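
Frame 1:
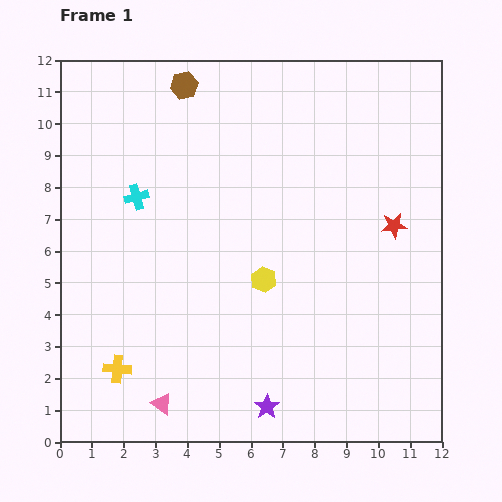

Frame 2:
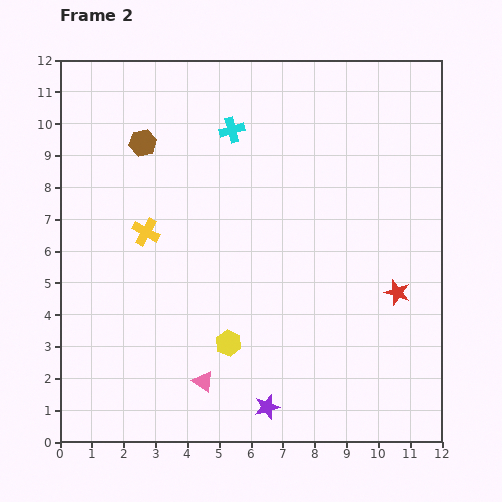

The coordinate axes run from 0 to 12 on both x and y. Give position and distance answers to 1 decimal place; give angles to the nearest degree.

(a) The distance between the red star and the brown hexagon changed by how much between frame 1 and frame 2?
+1.4

Distance in frame 1: 7.9. Distance in frame 2: 9.3.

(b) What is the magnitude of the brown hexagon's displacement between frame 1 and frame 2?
2.2

The brown hexagon moved from (3.9, 11.2) to (2.6, 9.4), a distance of √(1.3² + 1.8²) ≈ 2.2.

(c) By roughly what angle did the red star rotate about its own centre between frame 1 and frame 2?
24° clockwise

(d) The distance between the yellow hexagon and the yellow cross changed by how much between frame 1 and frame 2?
-1.0

Distance in frame 1: 5.4. Distance in frame 2: 4.4.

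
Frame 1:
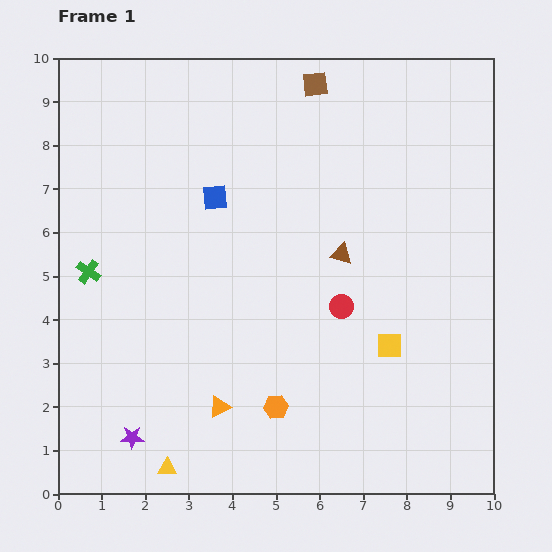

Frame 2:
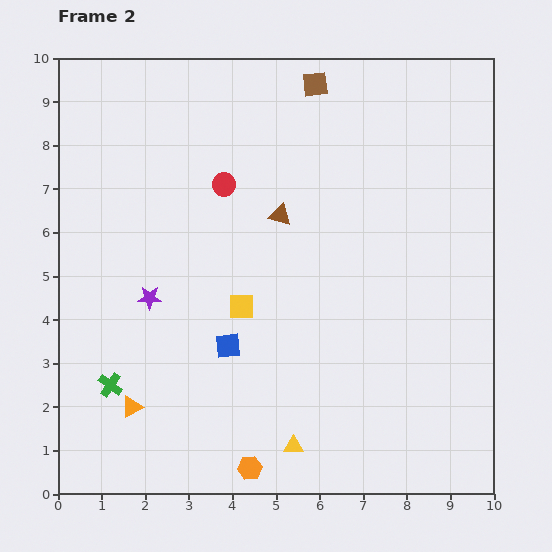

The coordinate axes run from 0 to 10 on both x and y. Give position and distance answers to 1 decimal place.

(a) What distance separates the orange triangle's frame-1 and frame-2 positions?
2.0

The orange triangle moved from (3.7, 2.0) to (1.7, 2.0), a distance of √(2.0² + 0.0²) ≈ 2.0.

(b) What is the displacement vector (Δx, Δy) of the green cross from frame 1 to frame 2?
(0.5, -2.6)

The green cross was at (0.7, 5.1) in frame 1 and (1.2, 2.5) in frame 2.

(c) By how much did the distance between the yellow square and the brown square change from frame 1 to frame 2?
-0.8

Distance in frame 1: 6.2. Distance in frame 2: 5.4.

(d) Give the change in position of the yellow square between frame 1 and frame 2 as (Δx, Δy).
(-3.4, 0.9)

The yellow square was at (7.6, 3.4) in frame 1 and (4.2, 4.3) in frame 2.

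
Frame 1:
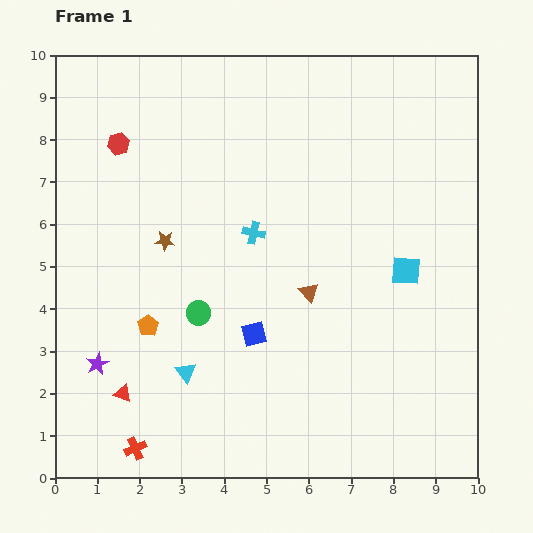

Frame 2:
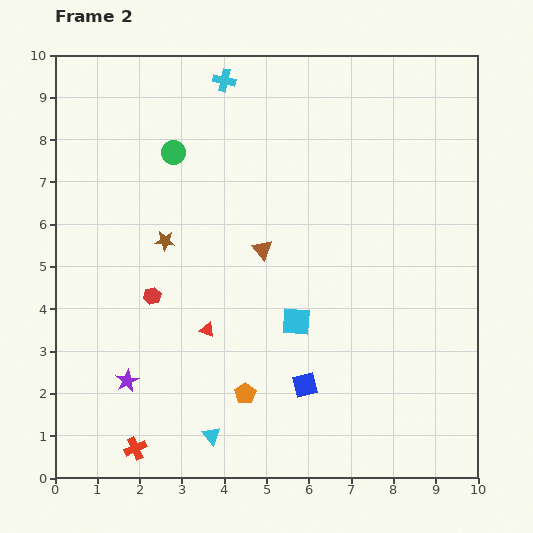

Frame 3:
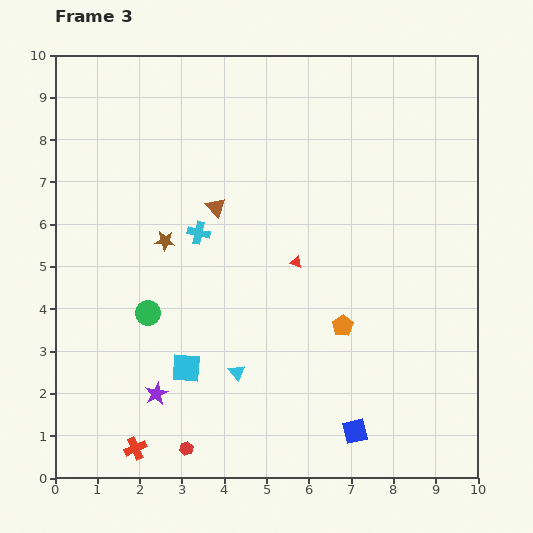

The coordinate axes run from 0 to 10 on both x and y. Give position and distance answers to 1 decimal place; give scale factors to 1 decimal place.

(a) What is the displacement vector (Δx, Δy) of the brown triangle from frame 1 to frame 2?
(-1.1, 1.0)

The brown triangle was at (6.0, 4.4) in frame 1 and (4.9, 5.4) in frame 2.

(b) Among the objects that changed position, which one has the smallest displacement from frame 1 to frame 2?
the purple star

(moved 0.8)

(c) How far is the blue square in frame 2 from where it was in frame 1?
1.7

The blue square moved from (4.7, 3.4) to (5.9, 2.2), a distance of √(1.2² + 1.2²) ≈ 1.7.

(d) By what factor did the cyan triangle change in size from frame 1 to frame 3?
0.8×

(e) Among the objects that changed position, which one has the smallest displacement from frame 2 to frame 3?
the purple star

(moved 0.8)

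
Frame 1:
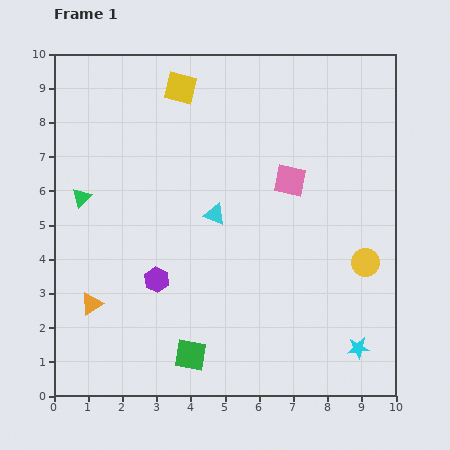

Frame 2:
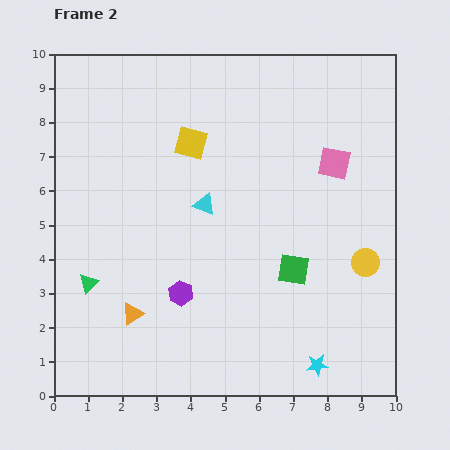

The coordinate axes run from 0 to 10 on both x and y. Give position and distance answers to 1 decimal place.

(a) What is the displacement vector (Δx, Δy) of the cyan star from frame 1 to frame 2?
(-1.2, -0.5)

The cyan star was at (8.9, 1.4) in frame 1 and (7.7, 0.9) in frame 2.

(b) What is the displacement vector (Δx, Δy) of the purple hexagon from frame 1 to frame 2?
(0.7, -0.4)

The purple hexagon was at (3.0, 3.4) in frame 1 and (3.7, 3.0) in frame 2.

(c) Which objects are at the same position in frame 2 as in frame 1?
the yellow circle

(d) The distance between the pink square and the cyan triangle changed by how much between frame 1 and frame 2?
+1.6

Distance in frame 1: 2.4. Distance in frame 2: 4.0.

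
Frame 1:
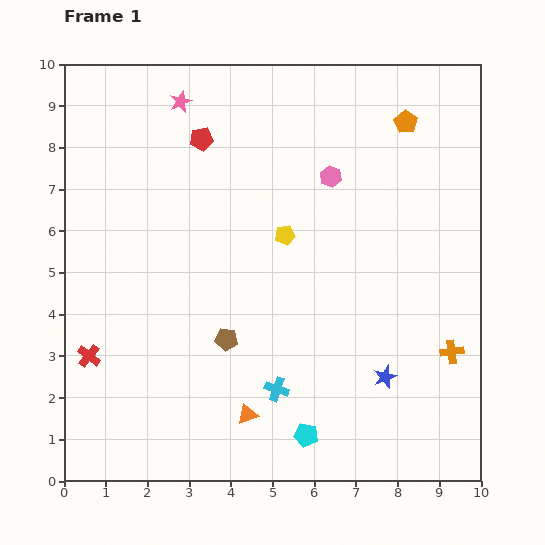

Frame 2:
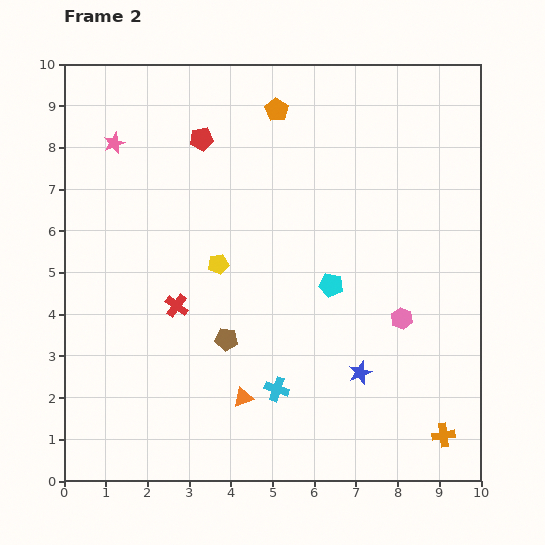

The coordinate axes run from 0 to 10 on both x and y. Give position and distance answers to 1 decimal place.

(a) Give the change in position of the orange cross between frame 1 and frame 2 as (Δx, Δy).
(-0.2, -2.0)

The orange cross was at (9.3, 3.1) in frame 1 and (9.1, 1.1) in frame 2.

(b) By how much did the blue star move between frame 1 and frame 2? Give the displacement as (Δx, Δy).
(-0.6, 0.1)

The blue star was at (7.7, 2.5) in frame 1 and (7.1, 2.6) in frame 2.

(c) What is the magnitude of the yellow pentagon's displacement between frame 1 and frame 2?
1.7

The yellow pentagon moved from (5.3, 5.9) to (3.7, 5.2), a distance of √(1.6² + 0.7²) ≈ 1.7.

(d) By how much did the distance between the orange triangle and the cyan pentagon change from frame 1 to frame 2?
+1.9

Distance in frame 1: 1.5. Distance in frame 2: 3.4.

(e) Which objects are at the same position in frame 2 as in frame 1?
the red pentagon, the brown pentagon, the cyan cross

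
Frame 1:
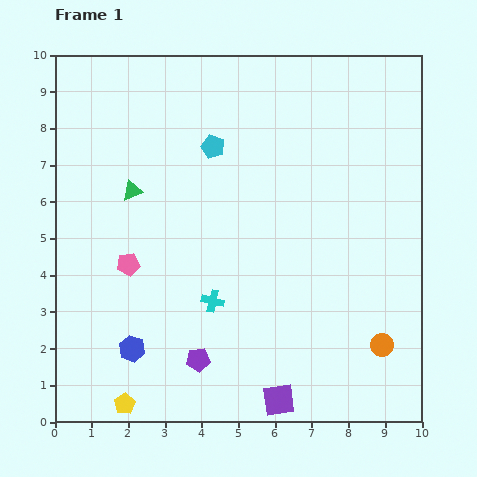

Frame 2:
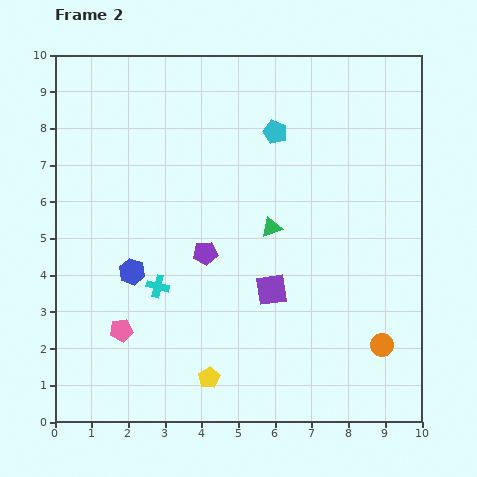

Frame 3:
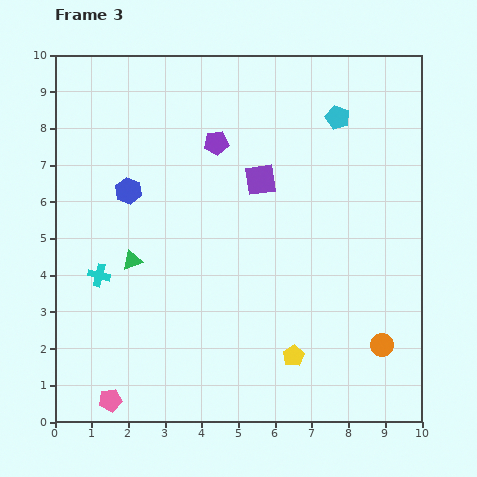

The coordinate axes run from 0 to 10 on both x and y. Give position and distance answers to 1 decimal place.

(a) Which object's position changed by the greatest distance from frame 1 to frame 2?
the green triangle

(moved 3.9; next 3.0)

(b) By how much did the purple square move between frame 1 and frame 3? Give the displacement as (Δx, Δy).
(-0.5, 6.0)

The purple square was at (6.1, 0.6) in frame 1 and (5.6, 6.6) in frame 3.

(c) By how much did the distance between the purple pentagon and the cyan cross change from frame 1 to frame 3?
+3.2

Distance in frame 1: 1.6. Distance in frame 3: 4.8.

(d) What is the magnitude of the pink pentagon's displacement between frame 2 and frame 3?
1.9

The pink pentagon moved from (1.8, 2.5) to (1.5, 0.6), a distance of √(0.3² + 1.9²) ≈ 1.9.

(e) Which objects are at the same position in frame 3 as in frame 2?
the orange circle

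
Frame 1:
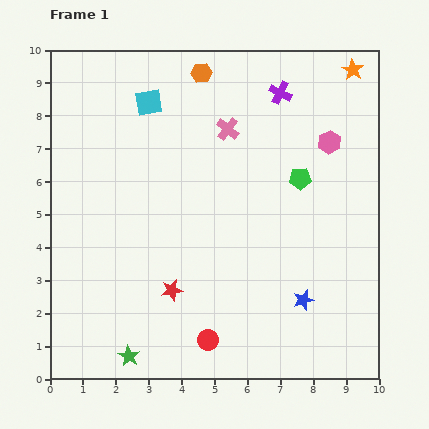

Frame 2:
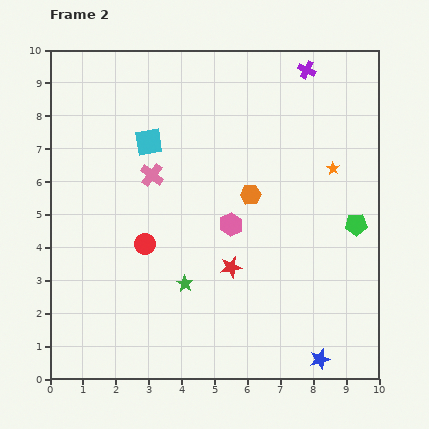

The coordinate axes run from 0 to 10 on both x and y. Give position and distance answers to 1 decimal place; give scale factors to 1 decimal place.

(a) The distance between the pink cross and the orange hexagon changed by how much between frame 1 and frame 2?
+1.2

Distance in frame 1: 1.9. Distance in frame 2: 3.1.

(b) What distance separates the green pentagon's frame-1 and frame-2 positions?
2.2

The green pentagon moved from (7.6, 6.1) to (9.3, 4.7), a distance of √(1.7² + 1.4²) ≈ 2.2.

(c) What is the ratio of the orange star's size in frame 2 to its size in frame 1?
0.6×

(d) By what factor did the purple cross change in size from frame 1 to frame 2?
0.8×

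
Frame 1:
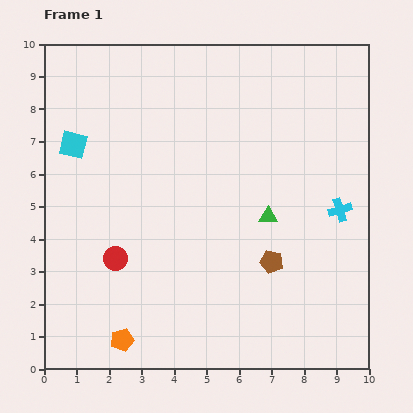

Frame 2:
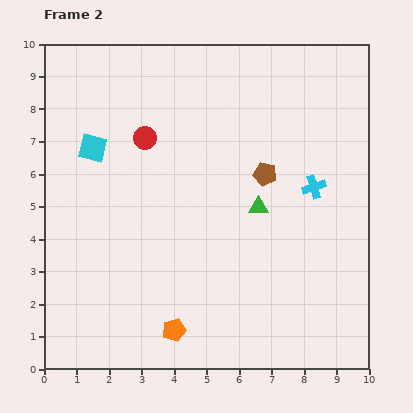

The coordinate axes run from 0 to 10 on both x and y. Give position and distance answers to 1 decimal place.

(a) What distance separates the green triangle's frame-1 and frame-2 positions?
0.4

The green triangle moved from (6.9, 4.7) to (6.6, 5.0), a distance of √(0.3² + 0.3²) ≈ 0.4.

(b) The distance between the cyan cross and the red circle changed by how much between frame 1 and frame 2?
-1.7

Distance in frame 1: 7.1. Distance in frame 2: 5.4.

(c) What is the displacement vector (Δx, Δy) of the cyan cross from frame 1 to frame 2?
(-0.8, 0.7)

The cyan cross was at (9.1, 4.9) in frame 1 and (8.3, 5.6) in frame 2.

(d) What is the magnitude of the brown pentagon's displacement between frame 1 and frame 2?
2.7

The brown pentagon moved from (7.0, 3.3) to (6.8, 6.0), a distance of √(0.2² + 2.7²) ≈ 2.7.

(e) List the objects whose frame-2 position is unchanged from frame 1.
none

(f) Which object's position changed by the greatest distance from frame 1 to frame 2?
the red circle

(moved 3.8; next 2.7)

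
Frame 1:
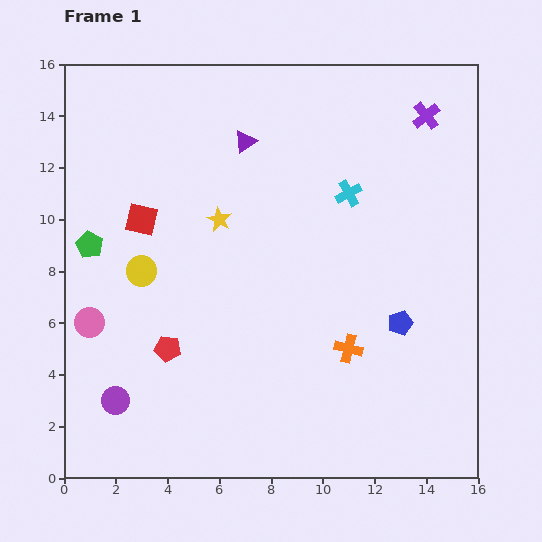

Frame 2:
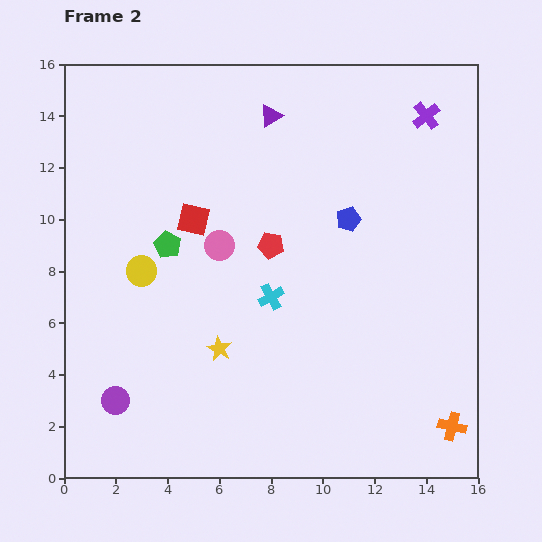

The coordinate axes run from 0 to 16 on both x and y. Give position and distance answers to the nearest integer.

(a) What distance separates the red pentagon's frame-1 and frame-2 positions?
6

The red pentagon moved from (4, 5) to (8, 9), a distance of √(4² + 4²) ≈ 6.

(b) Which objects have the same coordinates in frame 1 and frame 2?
the purple circle, the yellow circle, the purple cross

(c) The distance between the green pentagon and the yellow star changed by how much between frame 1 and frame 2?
-1

Distance in frame 1: 5. Distance in frame 2: 4.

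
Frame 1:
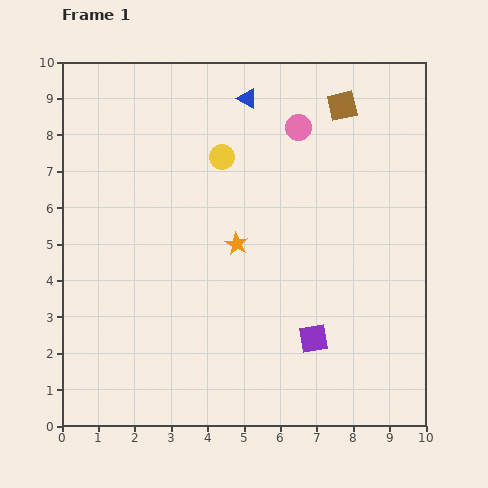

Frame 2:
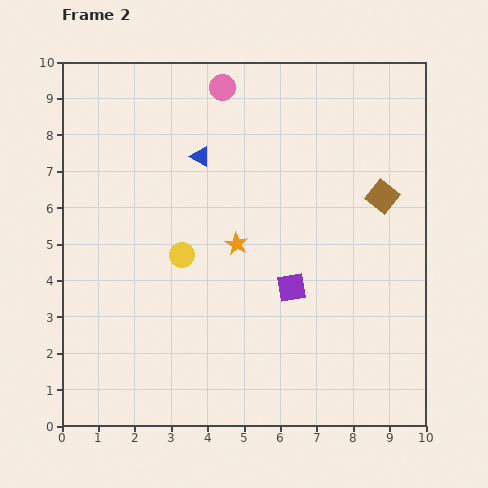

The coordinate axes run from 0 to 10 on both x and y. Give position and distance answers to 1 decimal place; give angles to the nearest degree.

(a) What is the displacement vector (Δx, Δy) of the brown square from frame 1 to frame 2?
(1.1, -2.5)

The brown square was at (7.7, 8.8) in frame 1 and (8.8, 6.3) in frame 2.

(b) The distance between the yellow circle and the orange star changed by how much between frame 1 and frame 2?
-0.9

Distance in frame 1: 2.4. Distance in frame 2: 1.5.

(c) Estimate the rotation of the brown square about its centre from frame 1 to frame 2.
38° counter-clockwise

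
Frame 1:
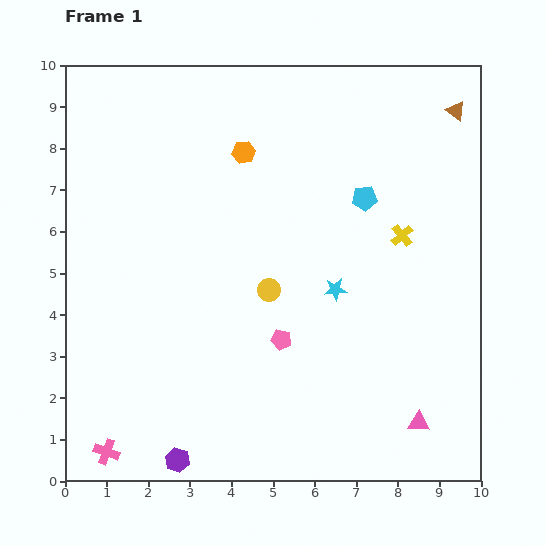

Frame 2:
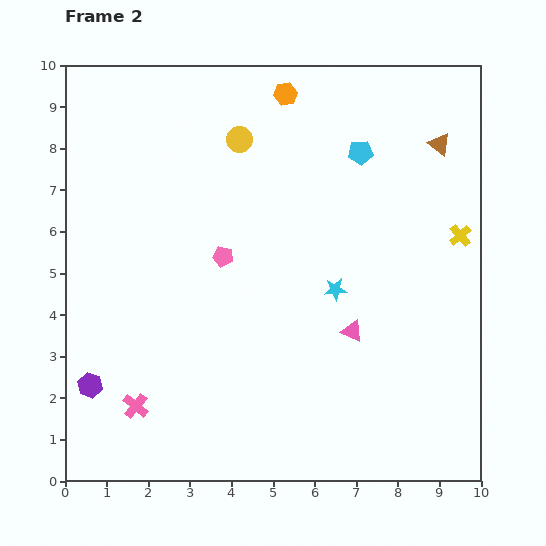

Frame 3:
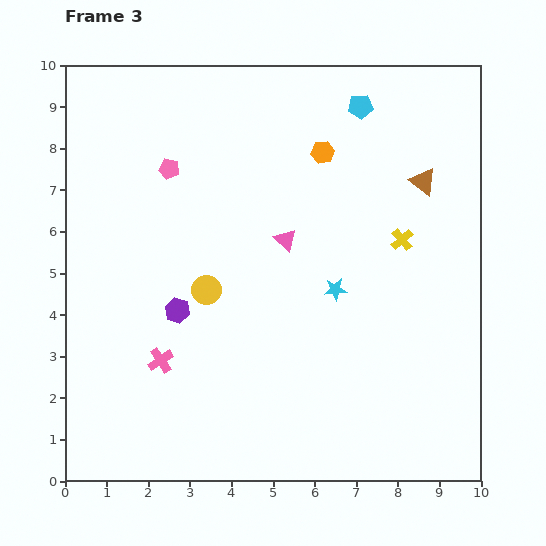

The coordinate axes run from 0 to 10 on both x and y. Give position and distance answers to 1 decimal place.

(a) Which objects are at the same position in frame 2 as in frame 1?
the cyan star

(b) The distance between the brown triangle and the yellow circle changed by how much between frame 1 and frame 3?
-0.4

Distance in frame 1: 6.2. Distance in frame 3: 5.8.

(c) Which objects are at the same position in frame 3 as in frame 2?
the cyan star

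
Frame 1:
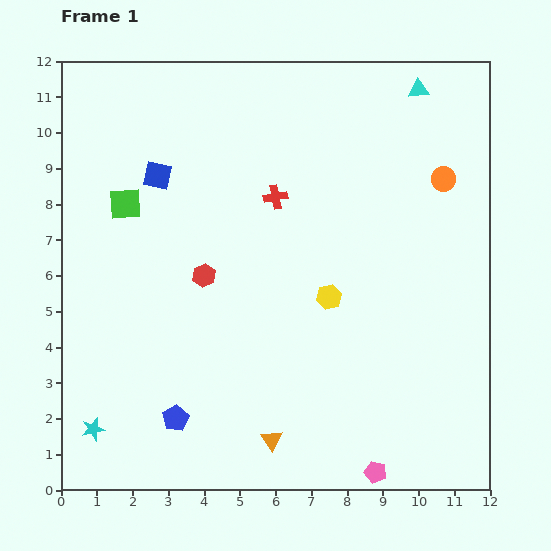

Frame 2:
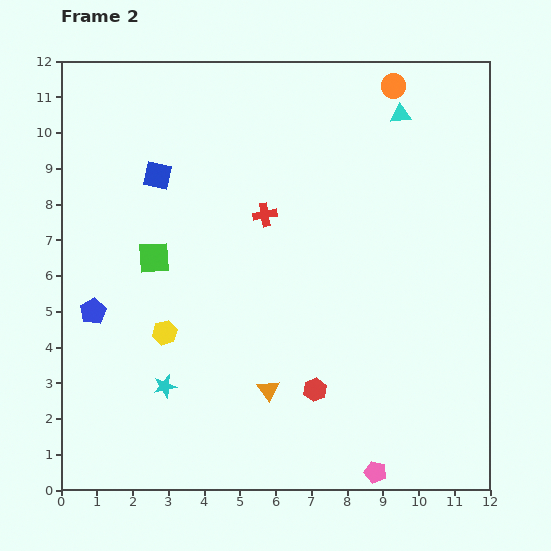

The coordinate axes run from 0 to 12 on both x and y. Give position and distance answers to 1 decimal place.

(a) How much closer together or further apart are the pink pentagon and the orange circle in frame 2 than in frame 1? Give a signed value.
+2.4

Distance in frame 1: 8.4. Distance in frame 2: 10.8.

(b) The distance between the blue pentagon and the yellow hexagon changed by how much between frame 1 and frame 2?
-3.4

Distance in frame 1: 5.5. Distance in frame 2: 2.1.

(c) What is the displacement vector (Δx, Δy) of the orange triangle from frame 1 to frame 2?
(-0.1, 1.4)

The orange triangle was at (5.9, 1.4) in frame 1 and (5.8, 2.8) in frame 2.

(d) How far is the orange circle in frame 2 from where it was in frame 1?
3.0

The orange circle moved from (10.7, 8.7) to (9.3, 11.3), a distance of √(1.4² + 2.6²) ≈ 3.0.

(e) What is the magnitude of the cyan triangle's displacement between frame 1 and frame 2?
0.9

The cyan triangle moved from (10.0, 11.2) to (9.5, 10.5), a distance of √(0.5² + 0.7²) ≈ 0.9.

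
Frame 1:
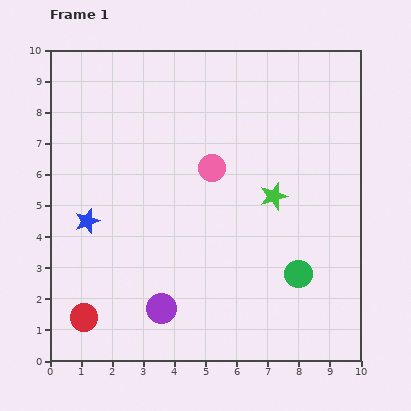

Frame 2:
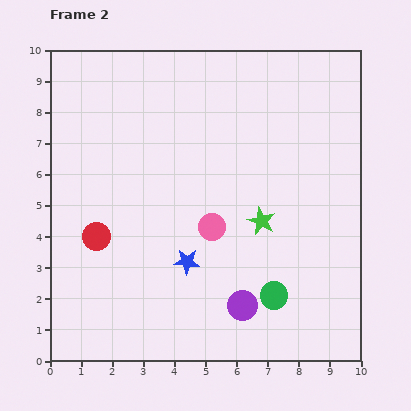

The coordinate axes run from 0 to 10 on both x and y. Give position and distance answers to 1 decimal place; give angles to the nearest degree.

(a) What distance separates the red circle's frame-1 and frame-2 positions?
2.6

The red circle moved from (1.1, 1.4) to (1.5, 4.0), a distance of √(0.4² + 2.6²) ≈ 2.6.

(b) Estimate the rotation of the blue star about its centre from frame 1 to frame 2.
23° clockwise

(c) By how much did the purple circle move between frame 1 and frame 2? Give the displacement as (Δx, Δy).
(2.6, 0.1)

The purple circle was at (3.6, 1.7) in frame 1 and (6.2, 1.8) in frame 2.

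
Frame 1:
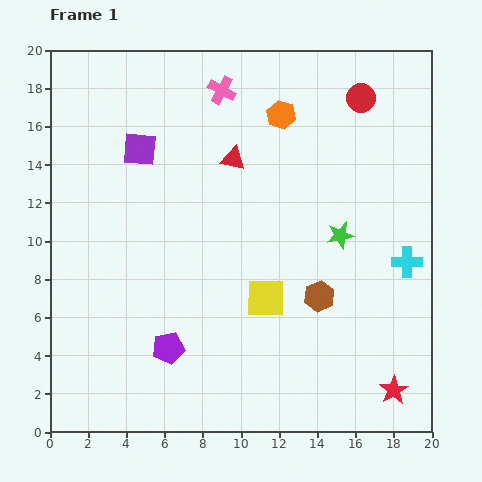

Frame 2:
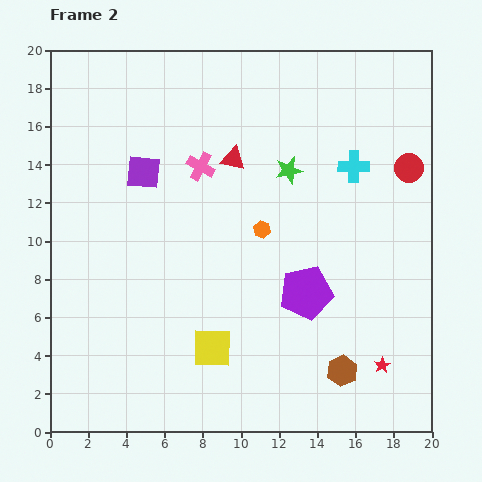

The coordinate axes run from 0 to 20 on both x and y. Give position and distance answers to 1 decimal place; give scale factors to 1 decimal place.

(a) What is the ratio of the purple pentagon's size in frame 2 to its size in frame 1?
1.7×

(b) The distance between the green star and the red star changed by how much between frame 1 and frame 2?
+2.7

Distance in frame 1: 8.6. Distance in frame 2: 11.3.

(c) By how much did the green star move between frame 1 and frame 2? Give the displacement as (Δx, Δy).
(-2.7, 3.4)

The green star was at (15.2, 10.3) in frame 1 and (12.5, 13.7) in frame 2.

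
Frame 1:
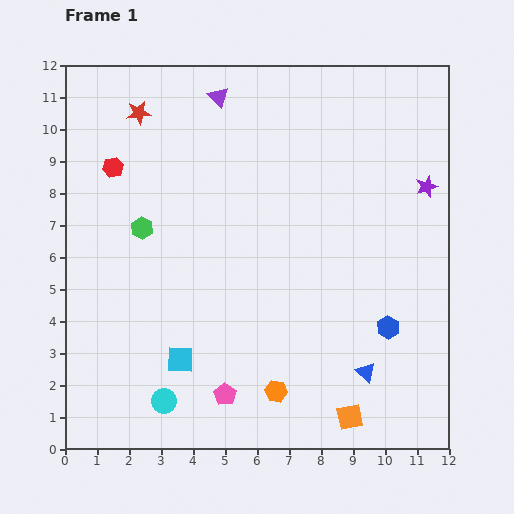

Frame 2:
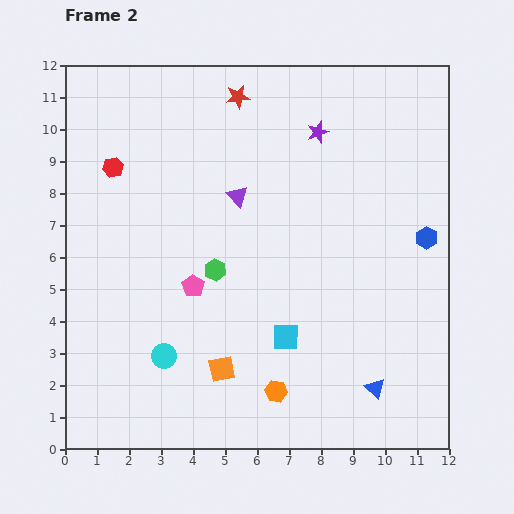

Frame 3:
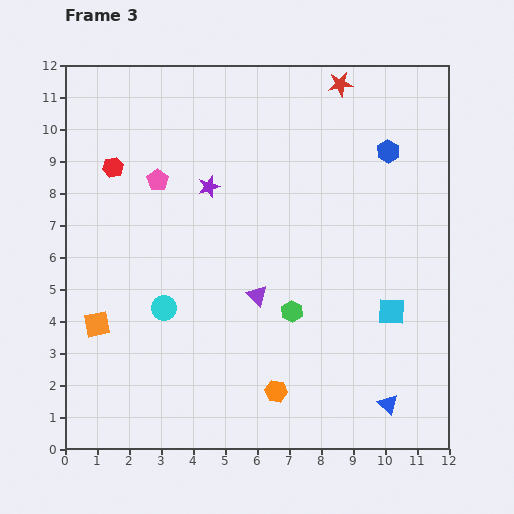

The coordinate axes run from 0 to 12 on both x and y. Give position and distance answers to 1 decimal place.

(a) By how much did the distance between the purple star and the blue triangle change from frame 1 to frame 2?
+2.1

Distance in frame 1: 6.1. Distance in frame 2: 8.2.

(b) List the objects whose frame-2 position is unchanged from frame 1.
the orange hexagon, the red hexagon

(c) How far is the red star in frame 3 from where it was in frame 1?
6.4

The red star moved from (2.3, 10.5) to (8.6, 11.4), a distance of √(6.3² + 0.9²) ≈ 6.4.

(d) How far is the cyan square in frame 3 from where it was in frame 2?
3.4

The cyan square moved from (6.9, 3.5) to (10.2, 4.3), a distance of √(3.3² + 0.8²) ≈ 3.4.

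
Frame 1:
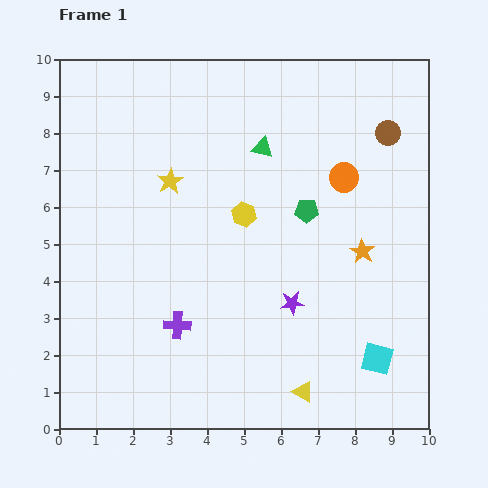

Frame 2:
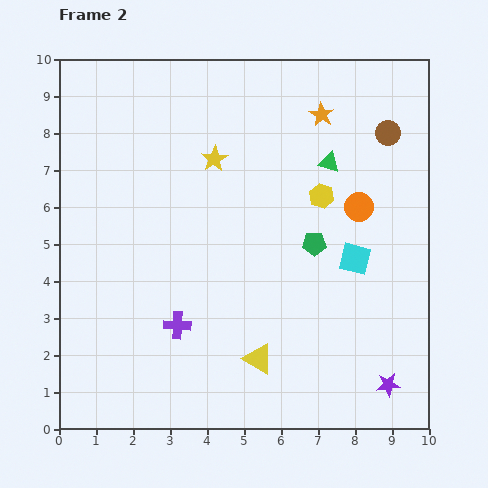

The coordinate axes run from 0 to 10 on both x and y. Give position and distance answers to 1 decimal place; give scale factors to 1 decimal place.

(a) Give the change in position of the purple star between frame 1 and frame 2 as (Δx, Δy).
(2.6, -2.2)

The purple star was at (6.3, 3.4) in frame 1 and (8.9, 1.2) in frame 2.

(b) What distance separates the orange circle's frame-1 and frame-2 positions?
0.9

The orange circle moved from (7.7, 6.8) to (8.1, 6.0), a distance of √(0.4² + 0.8²) ≈ 0.9.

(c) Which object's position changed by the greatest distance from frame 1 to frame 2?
the orange star

(moved 3.9; next 3.4)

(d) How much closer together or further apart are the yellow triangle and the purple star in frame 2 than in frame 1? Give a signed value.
+1.2

Distance in frame 1: 2.4. Distance in frame 2: 3.6.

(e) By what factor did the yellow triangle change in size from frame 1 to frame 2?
1.5×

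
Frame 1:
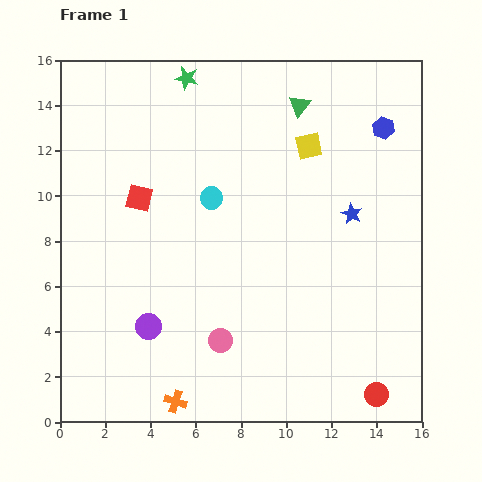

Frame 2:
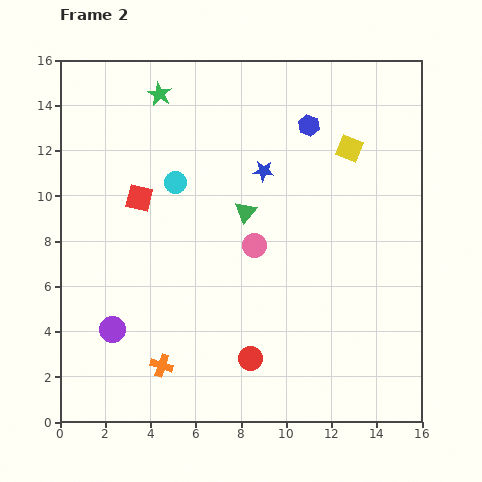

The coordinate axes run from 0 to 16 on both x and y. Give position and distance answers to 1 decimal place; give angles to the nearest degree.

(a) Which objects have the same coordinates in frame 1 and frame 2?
the red square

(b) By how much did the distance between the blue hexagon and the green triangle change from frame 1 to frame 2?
+0.9

Distance in frame 1: 3.8. Distance in frame 2: 4.7.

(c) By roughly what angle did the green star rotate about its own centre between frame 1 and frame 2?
17° clockwise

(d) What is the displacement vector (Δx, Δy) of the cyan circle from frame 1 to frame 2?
(-1.6, 0.7)

The cyan circle was at (6.7, 9.9) in frame 1 and (5.1, 10.6) in frame 2.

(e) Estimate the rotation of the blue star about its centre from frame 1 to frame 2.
22° counter-clockwise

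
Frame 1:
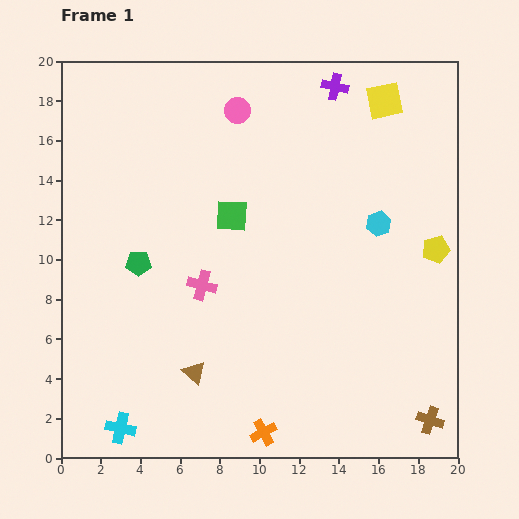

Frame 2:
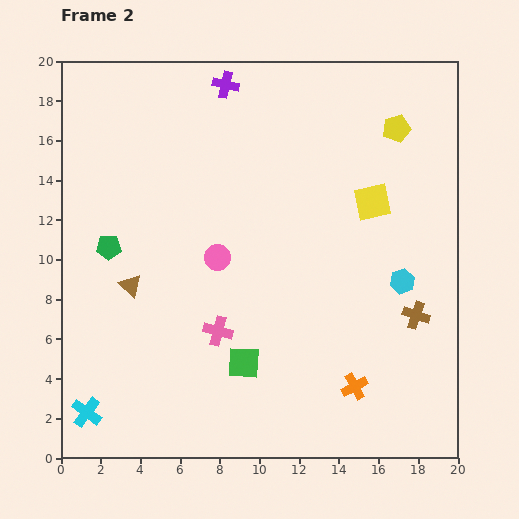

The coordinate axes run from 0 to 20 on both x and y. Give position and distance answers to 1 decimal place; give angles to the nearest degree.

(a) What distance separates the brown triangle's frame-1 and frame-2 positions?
5.4

The brown triangle moved from (6.7, 4.3) to (3.5, 8.7), a distance of √(3.2² + 4.4²) ≈ 5.4.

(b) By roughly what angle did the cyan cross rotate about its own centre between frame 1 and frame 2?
24° clockwise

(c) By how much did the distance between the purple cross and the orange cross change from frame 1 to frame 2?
-1.3

Distance in frame 1: 17.8. Distance in frame 2: 16.5.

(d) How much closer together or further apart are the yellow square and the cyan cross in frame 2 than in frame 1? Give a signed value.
-3.3

Distance in frame 1: 21.2. Distance in frame 2: 17.9.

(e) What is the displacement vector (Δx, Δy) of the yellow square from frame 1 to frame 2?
(-0.6, -5.1)

The yellow square was at (16.3, 18.0) in frame 1 and (15.7, 12.9) in frame 2.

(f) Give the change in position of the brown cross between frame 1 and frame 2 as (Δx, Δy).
(-0.7, 5.3)

The brown cross was at (18.6, 1.9) in frame 1 and (17.9, 7.2) in frame 2.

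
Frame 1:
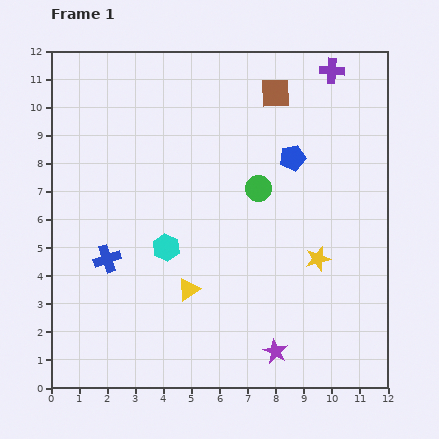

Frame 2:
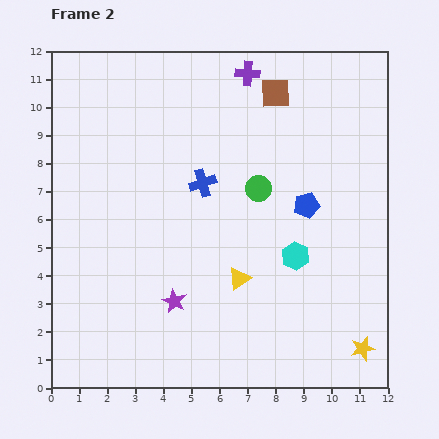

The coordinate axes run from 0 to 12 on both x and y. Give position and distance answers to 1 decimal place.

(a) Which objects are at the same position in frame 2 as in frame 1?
the green circle, the brown square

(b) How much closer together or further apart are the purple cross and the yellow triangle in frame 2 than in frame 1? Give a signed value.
-2.0

Distance in frame 1: 9.3. Distance in frame 2: 7.3.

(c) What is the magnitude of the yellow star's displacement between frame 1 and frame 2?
3.6

The yellow star moved from (9.5, 4.6) to (11.1, 1.4), a distance of √(1.6² + 3.2²) ≈ 3.6.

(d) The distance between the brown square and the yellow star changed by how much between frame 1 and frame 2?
+3.5

Distance in frame 1: 6.1. Distance in frame 2: 9.6.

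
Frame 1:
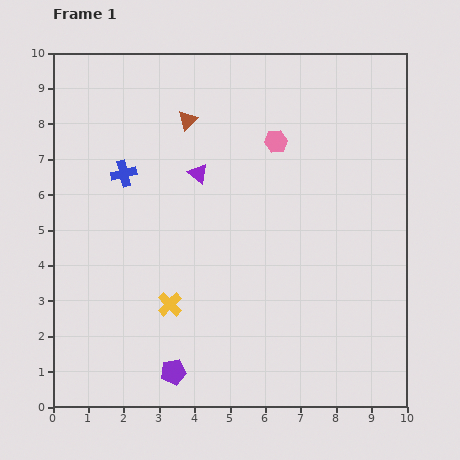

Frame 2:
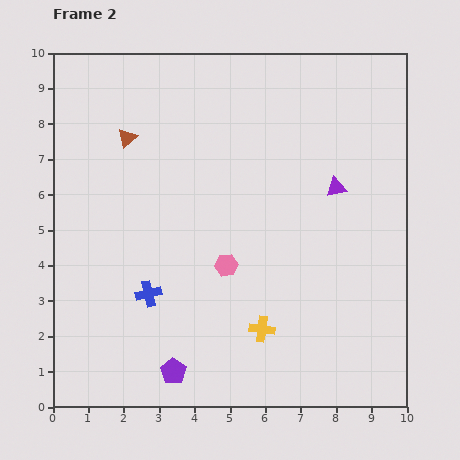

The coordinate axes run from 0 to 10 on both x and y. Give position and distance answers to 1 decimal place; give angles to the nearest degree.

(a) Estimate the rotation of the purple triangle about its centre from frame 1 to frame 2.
52° counter-clockwise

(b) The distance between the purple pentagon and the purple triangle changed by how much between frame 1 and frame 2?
+1.3

Distance in frame 1: 5.6. Distance in frame 2: 6.9.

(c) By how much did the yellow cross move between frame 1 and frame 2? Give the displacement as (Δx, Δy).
(2.6, -0.7)

The yellow cross was at (3.3, 2.9) in frame 1 and (5.9, 2.2) in frame 2.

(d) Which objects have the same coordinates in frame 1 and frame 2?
the purple pentagon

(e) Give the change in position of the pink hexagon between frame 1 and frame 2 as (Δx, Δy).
(-1.4, -3.5)

The pink hexagon was at (6.3, 7.5) in frame 1 and (4.9, 4.0) in frame 2.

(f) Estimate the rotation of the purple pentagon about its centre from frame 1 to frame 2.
27° counter-clockwise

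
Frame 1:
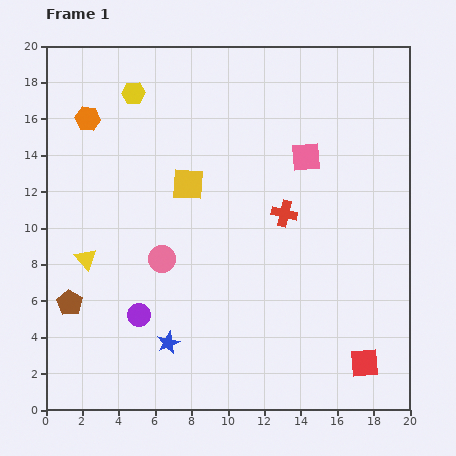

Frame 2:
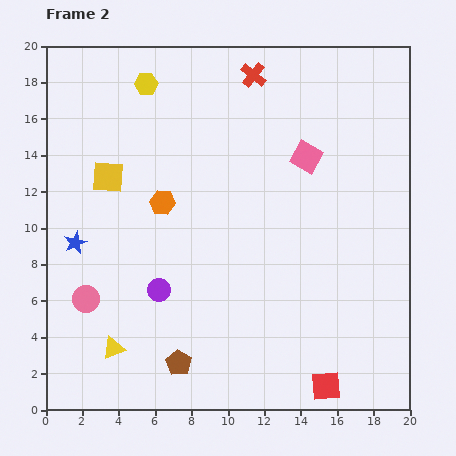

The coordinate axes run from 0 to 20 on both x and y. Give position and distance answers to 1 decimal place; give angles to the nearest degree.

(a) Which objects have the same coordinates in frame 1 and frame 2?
the pink square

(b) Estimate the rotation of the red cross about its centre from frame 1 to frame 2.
26° clockwise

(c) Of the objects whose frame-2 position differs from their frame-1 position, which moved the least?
the yellow hexagon

(moved 0.9)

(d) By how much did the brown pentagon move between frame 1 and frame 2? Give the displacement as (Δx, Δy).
(6.0, -3.3)

The brown pentagon was at (1.3, 5.9) in frame 1 and (7.3, 2.6) in frame 2.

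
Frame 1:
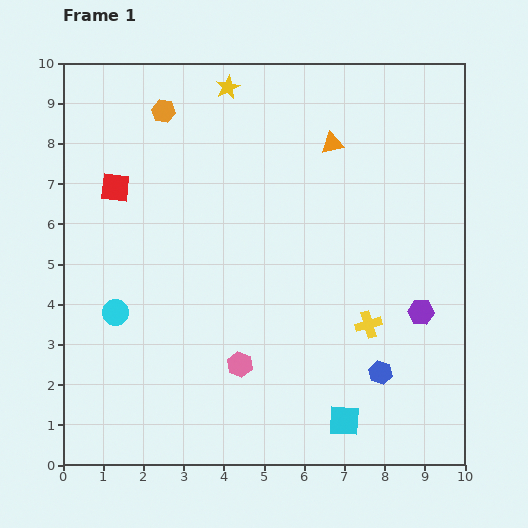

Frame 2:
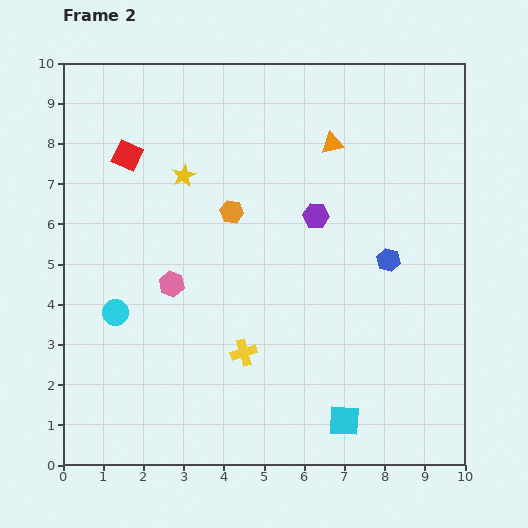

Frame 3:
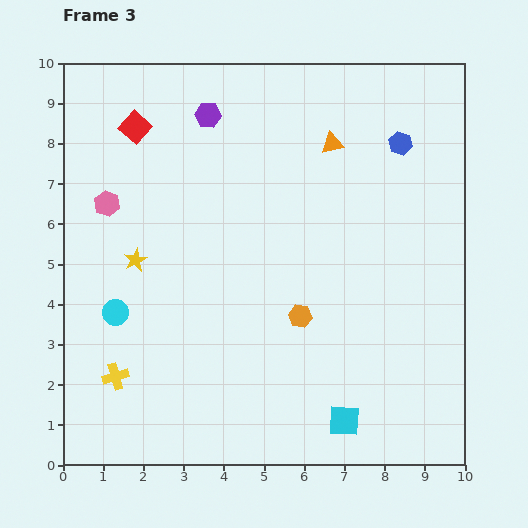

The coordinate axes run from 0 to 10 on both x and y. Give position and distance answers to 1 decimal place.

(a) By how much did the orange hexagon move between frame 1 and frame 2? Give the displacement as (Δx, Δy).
(1.7, -2.5)

The orange hexagon was at (2.5, 8.8) in frame 1 and (4.2, 6.3) in frame 2.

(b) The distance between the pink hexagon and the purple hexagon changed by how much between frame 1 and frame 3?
-1.4

Distance in frame 1: 4.7. Distance in frame 3: 3.3.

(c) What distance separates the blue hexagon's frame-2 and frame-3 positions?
2.9

The blue hexagon moved from (8.1, 5.1) to (8.4, 8.0), a distance of √(0.3² + 2.9²) ≈ 2.9.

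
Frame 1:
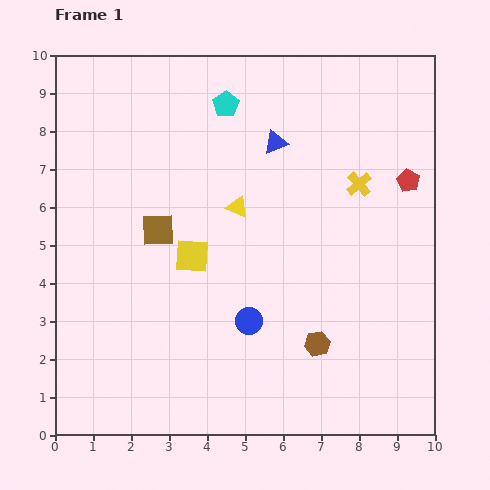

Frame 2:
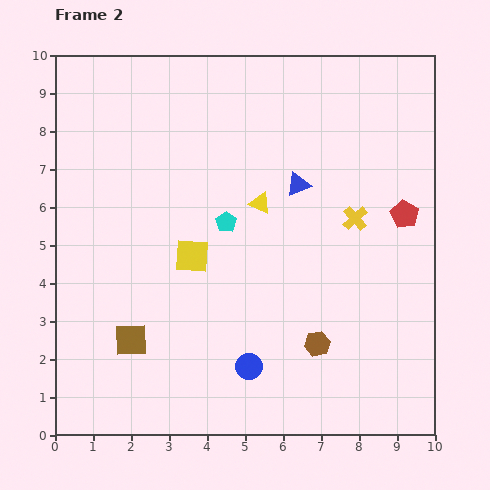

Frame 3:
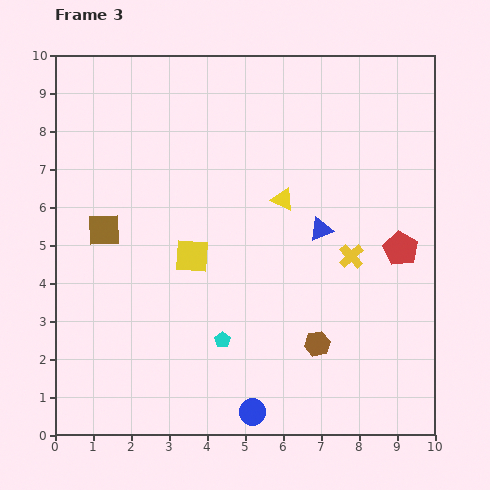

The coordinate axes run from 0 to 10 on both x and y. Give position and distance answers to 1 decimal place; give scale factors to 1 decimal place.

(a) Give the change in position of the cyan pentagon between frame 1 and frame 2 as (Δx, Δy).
(0.0, -3.1)

The cyan pentagon was at (4.5, 8.7) in frame 1 and (4.5, 5.6) in frame 2.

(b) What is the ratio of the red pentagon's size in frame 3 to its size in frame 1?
1.5×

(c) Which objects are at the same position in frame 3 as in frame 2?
the brown hexagon, the yellow square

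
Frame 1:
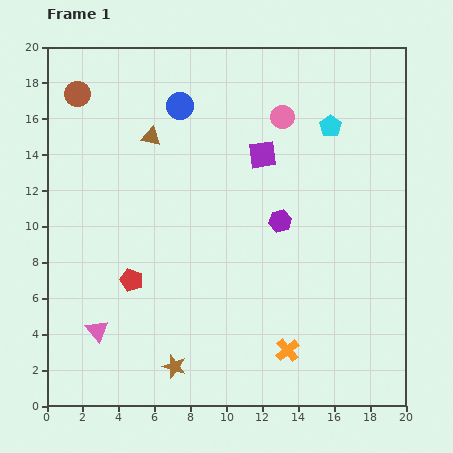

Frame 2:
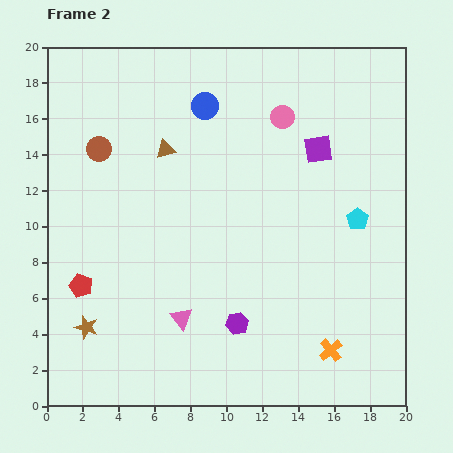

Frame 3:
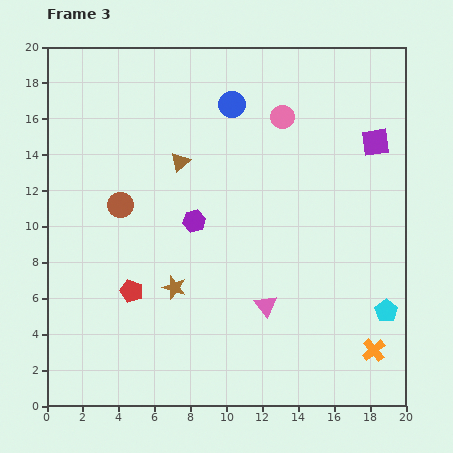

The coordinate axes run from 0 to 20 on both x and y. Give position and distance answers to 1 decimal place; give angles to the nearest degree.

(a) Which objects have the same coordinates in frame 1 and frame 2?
the pink circle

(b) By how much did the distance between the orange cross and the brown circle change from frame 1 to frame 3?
-2.2

Distance in frame 1: 18.5. Distance in frame 3: 16.3.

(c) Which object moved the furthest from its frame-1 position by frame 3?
the cyan pentagon

(moved 10.8; next 9.5)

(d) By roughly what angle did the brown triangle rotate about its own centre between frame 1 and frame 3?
53° counter-clockwise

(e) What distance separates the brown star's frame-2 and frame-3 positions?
5.4

The brown star moved from (2.2, 4.4) to (7.1, 6.6), a distance of √(4.9² + 2.2²) ≈ 5.4.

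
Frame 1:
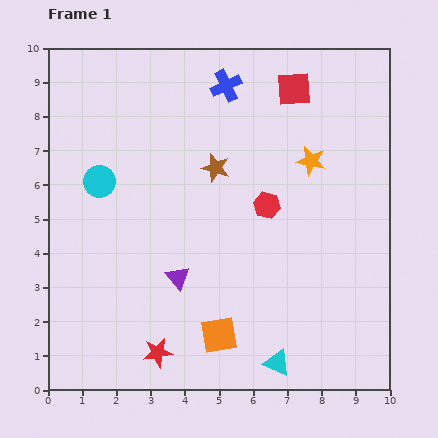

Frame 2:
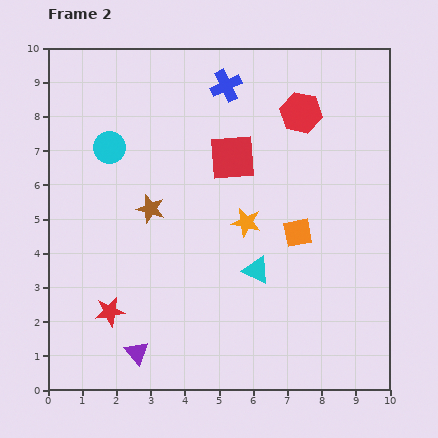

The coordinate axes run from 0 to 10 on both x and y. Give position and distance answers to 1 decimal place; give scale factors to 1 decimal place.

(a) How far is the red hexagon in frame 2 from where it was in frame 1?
2.9

The red hexagon moved from (6.4, 5.4) to (7.4, 8.1), a distance of √(1.0² + 2.7²) ≈ 2.9.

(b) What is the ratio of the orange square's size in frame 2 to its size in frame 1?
0.8×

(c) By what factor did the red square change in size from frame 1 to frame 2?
1.3×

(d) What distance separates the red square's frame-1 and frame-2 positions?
2.7

The red square moved from (7.2, 8.8) to (5.4, 6.8), a distance of √(1.8² + 2.0²) ≈ 2.7.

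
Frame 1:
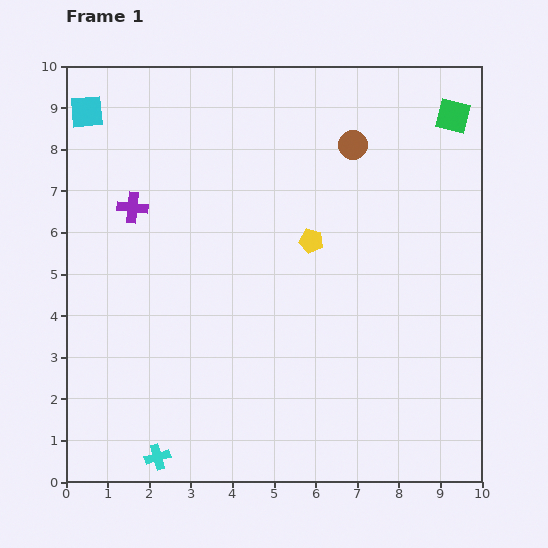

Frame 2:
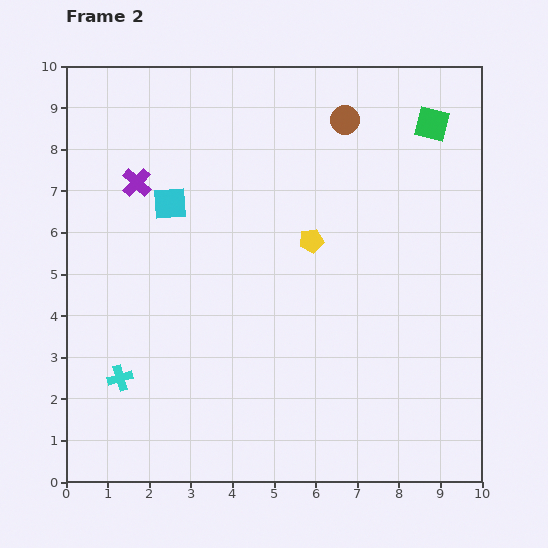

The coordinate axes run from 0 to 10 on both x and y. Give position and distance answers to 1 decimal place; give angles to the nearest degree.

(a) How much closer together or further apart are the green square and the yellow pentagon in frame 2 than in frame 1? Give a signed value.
-0.5

Distance in frame 1: 4.5. Distance in frame 2: 4.0.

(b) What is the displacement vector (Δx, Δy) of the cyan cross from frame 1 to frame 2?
(-0.9, 1.9)

The cyan cross was at (2.2, 0.6) in frame 1 and (1.3, 2.5) in frame 2.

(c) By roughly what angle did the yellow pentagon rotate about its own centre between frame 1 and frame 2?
23° counter-clockwise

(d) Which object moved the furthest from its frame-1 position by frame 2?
the cyan square

(moved 3.0; next 2.1)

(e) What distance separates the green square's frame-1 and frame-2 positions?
0.5

The green square moved from (9.3, 8.8) to (8.8, 8.6), a distance of √(0.5² + 0.2²) ≈ 0.5.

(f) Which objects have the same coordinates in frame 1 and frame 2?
the yellow pentagon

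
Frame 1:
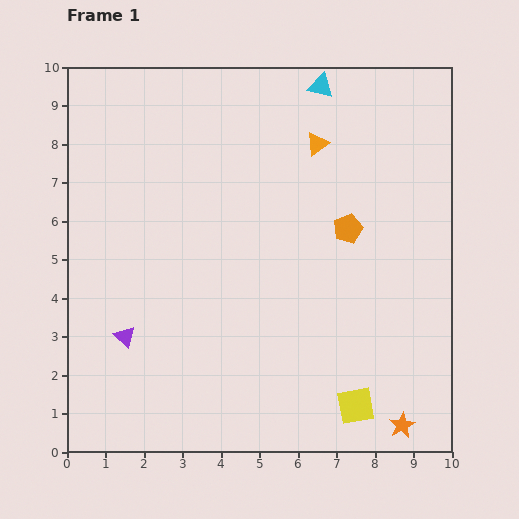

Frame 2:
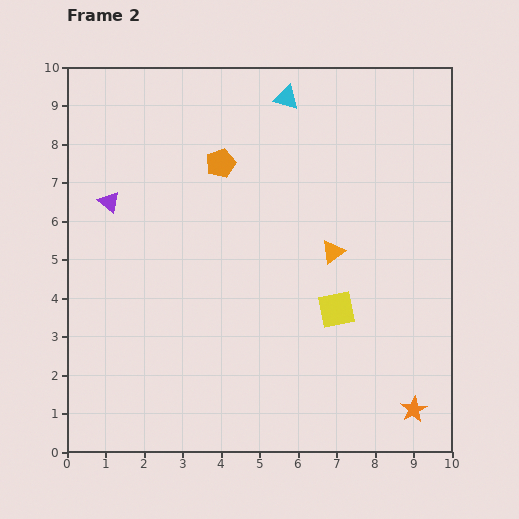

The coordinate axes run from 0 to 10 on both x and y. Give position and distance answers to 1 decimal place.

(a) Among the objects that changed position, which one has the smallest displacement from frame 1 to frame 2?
the orange star

(moved 0.5)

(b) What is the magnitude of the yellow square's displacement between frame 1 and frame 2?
2.5

The yellow square moved from (7.5, 1.2) to (7.0, 3.7), a distance of √(0.5² + 2.5²) ≈ 2.5.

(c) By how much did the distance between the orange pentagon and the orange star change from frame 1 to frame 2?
+2.8

Distance in frame 1: 5.3. Distance in frame 2: 8.1.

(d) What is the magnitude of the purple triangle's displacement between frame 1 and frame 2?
3.5

The purple triangle moved from (1.5, 3.0) to (1.1, 6.5), a distance of √(0.4² + 3.5²) ≈ 3.5.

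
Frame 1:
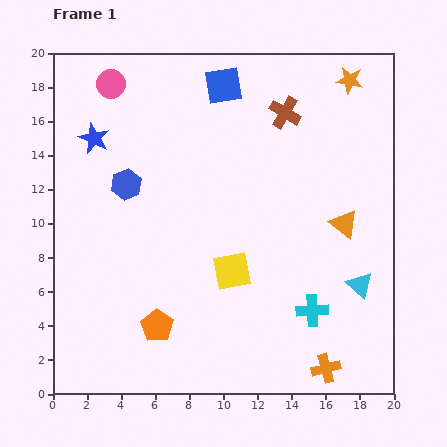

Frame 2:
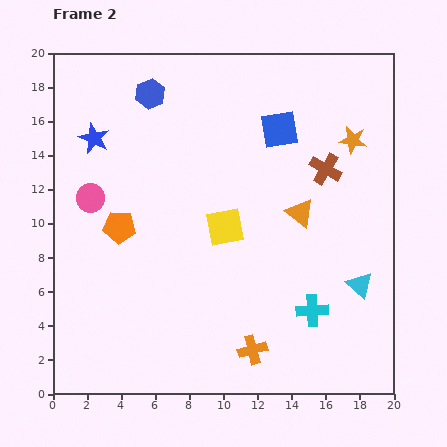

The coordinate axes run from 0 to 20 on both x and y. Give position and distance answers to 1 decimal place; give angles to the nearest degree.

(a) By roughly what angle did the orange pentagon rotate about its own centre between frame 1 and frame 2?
29° counter-clockwise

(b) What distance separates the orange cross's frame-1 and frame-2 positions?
4.4

The orange cross moved from (16.0, 1.5) to (11.7, 2.6), a distance of √(4.3² + 1.1²) ≈ 4.4.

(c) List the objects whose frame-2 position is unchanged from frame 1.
the cyan cross, the cyan triangle, the blue star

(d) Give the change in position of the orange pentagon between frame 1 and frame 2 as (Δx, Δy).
(-2.2, 5.8)

The orange pentagon was at (6.1, 4.0) in frame 1 and (3.9, 9.8) in frame 2.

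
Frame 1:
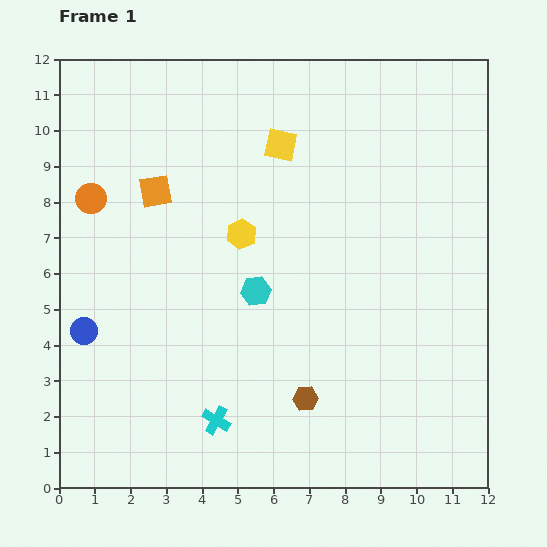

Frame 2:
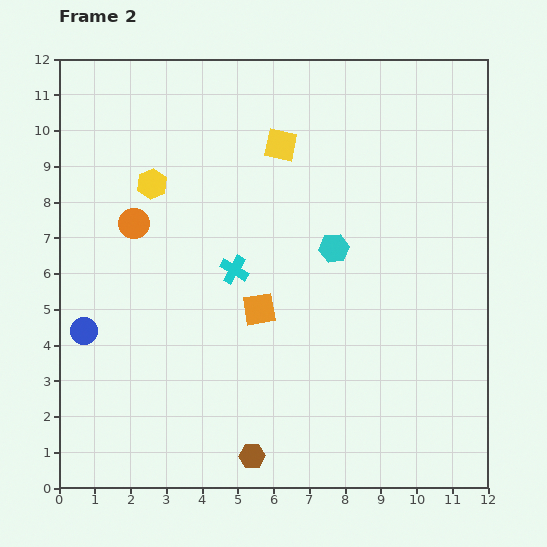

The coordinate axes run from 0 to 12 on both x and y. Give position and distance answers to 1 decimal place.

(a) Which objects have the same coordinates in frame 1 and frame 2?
the yellow square, the blue circle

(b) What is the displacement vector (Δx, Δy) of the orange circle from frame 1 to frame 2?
(1.2, -0.7)

The orange circle was at (0.9, 8.1) in frame 1 and (2.1, 7.4) in frame 2.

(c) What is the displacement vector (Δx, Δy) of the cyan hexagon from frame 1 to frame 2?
(2.2, 1.2)

The cyan hexagon was at (5.5, 5.5) in frame 1 and (7.7, 6.7) in frame 2.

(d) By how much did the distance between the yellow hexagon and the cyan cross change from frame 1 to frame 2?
-1.9

Distance in frame 1: 5.2. Distance in frame 2: 3.3.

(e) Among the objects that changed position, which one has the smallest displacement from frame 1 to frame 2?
the orange circle

(moved 1.4)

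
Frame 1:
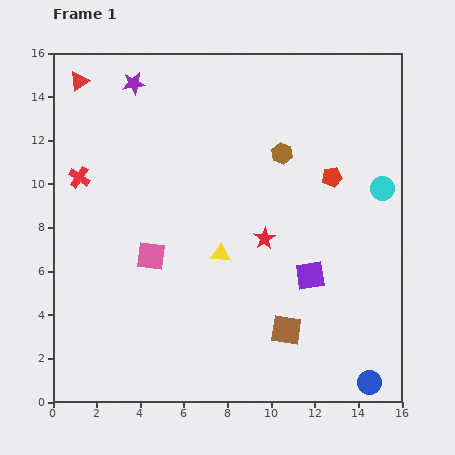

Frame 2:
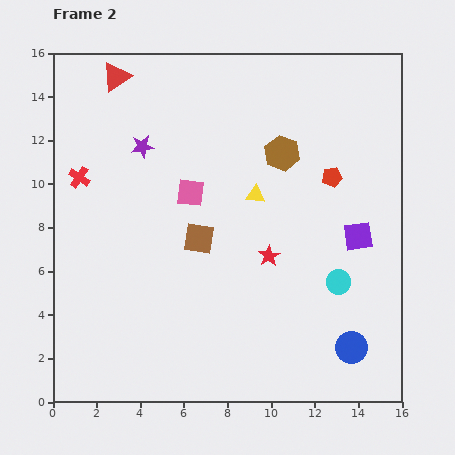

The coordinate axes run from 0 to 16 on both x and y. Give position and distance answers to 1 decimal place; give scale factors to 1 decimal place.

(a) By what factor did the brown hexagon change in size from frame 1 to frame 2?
1.7×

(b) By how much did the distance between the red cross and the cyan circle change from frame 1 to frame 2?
-1.1

Distance in frame 1: 13.9. Distance in frame 2: 12.8.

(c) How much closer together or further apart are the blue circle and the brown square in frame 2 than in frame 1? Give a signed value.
+4.1

Distance in frame 1: 4.5. Distance in frame 2: 8.6.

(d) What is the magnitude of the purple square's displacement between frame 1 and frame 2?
2.8

The purple square moved from (11.8, 5.8) to (14.0, 7.6), a distance of √(2.2² + 1.8²) ≈ 2.8.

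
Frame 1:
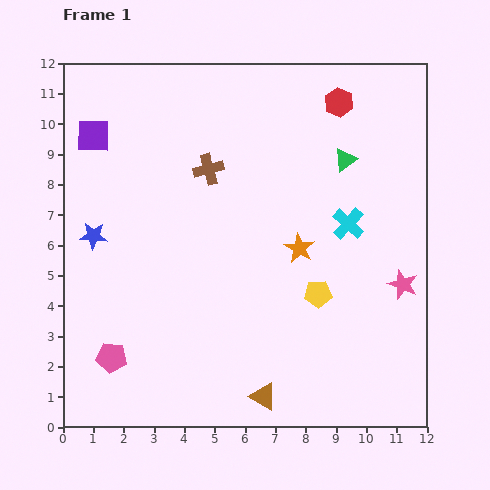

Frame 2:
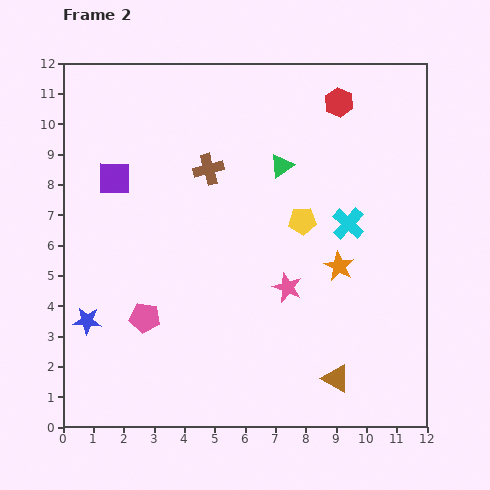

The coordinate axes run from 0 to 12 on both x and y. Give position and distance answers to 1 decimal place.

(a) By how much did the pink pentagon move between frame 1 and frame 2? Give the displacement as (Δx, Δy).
(1.1, 1.3)

The pink pentagon was at (1.6, 2.3) in frame 1 and (2.7, 3.6) in frame 2.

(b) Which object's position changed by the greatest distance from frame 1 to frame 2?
the pink star

(moved 3.8; next 2.8)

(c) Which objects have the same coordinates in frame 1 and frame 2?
the brown cross, the red hexagon, the cyan cross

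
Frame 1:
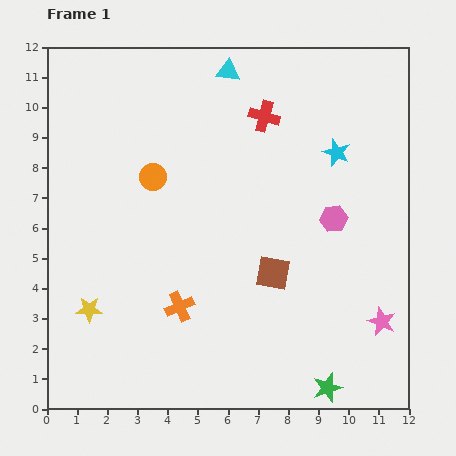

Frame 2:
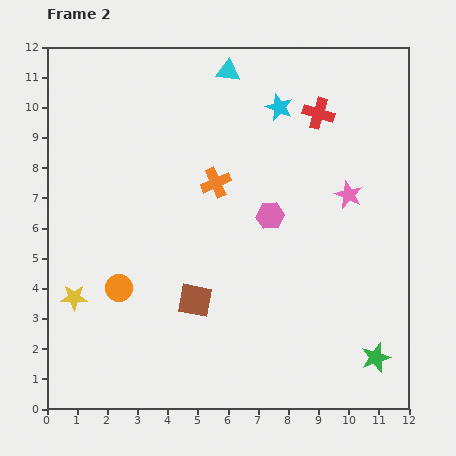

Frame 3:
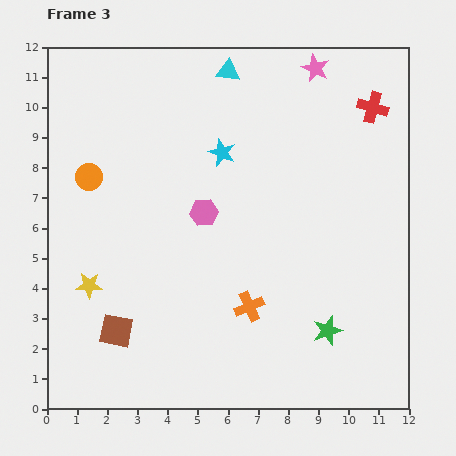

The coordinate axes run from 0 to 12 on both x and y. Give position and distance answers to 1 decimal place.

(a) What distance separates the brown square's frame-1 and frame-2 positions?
2.8

The brown square moved from (7.5, 4.5) to (4.9, 3.6), a distance of √(2.6² + 0.9²) ≈ 2.8.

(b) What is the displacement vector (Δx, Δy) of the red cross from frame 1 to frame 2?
(1.8, 0.1)

The red cross was at (7.2, 9.7) in frame 1 and (9.0, 9.8) in frame 2.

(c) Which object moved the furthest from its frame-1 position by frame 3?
the pink star

(moved 8.7; next 5.5)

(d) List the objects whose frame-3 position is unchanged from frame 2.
the cyan triangle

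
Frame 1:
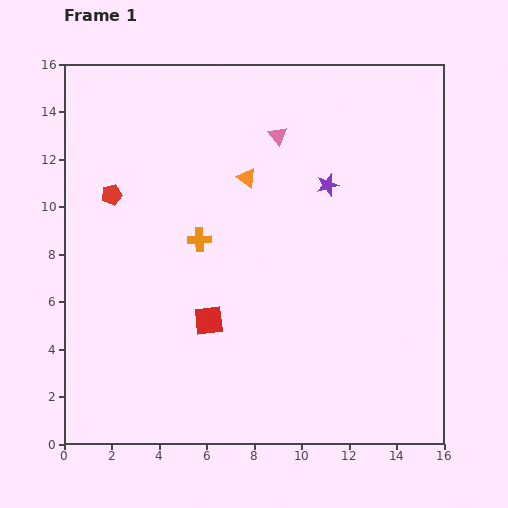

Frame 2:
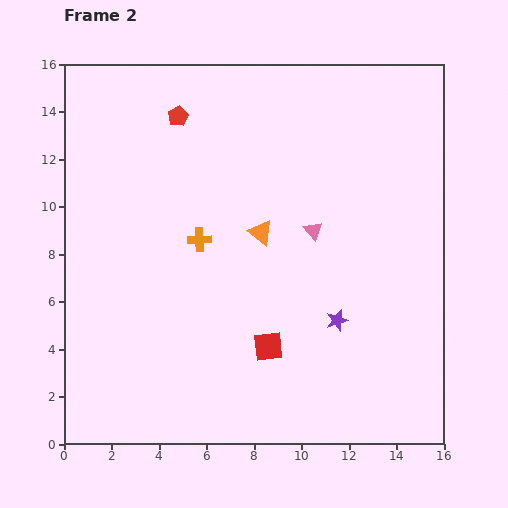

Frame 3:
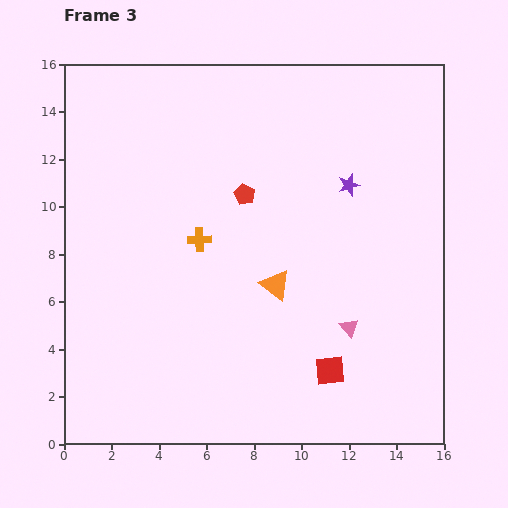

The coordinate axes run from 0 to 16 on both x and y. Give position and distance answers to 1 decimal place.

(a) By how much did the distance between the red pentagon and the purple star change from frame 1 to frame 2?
+1.8

Distance in frame 1: 9.1. Distance in frame 2: 10.9.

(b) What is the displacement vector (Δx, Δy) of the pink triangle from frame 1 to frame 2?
(1.5, -4.0)

The pink triangle was at (9.0, 13.0) in frame 1 and (10.5, 9.0) in frame 2.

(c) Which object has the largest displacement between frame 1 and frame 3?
the pink triangle

(moved 8.6; next 5.6)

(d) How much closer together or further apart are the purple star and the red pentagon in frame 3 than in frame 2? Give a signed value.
-6.5

Distance in frame 2: 10.9. Distance in frame 3: 4.4.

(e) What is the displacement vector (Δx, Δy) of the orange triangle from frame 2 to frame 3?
(0.6, -2.2)

The orange triangle was at (8.3, 8.9) in frame 2 and (8.9, 6.7) in frame 3.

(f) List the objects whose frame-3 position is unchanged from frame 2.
the orange cross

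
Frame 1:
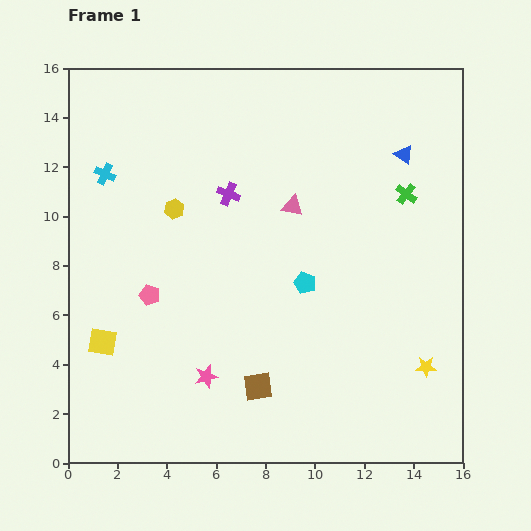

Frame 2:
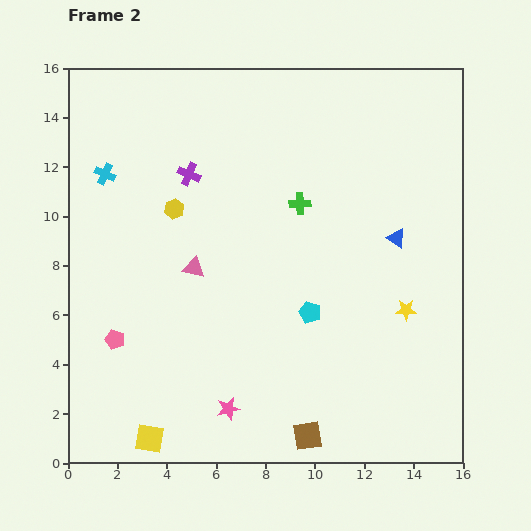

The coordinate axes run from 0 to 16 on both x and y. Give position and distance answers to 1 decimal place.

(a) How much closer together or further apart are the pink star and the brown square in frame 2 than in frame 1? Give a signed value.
+1.3

Distance in frame 1: 2.1. Distance in frame 2: 3.4.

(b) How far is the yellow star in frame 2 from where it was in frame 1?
2.4

The yellow star moved from (14.5, 3.9) to (13.7, 6.2), a distance of √(0.8² + 2.3²) ≈ 2.4.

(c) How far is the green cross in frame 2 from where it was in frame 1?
4.3

The green cross moved from (13.7, 10.9) to (9.4, 10.5), a distance of √(4.3² + 0.4²) ≈ 4.3.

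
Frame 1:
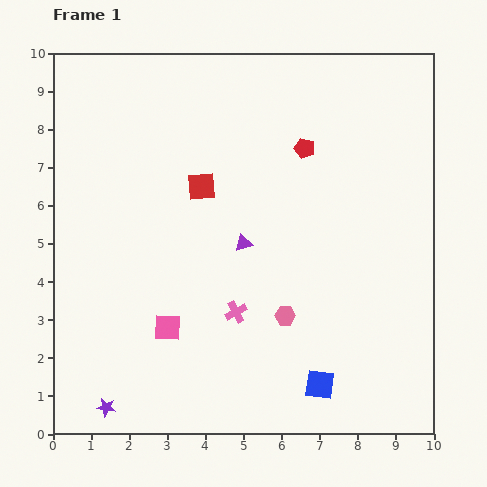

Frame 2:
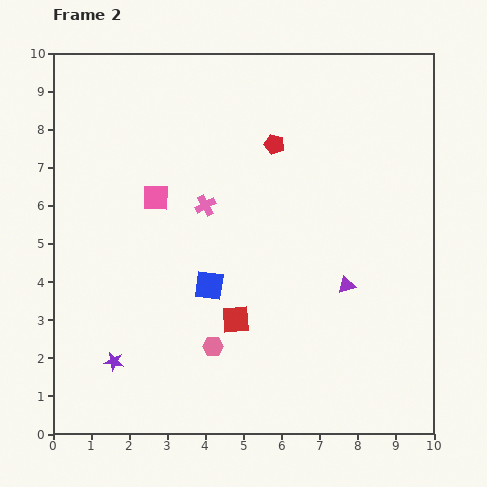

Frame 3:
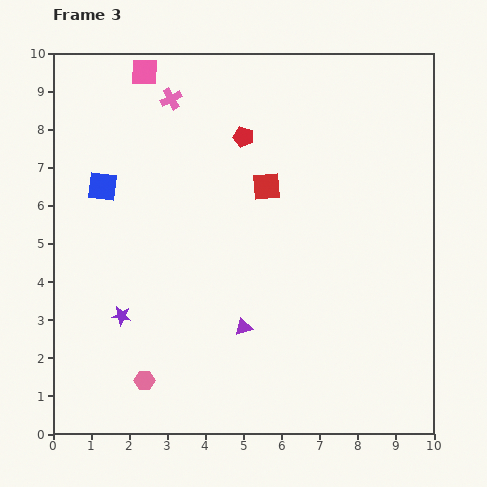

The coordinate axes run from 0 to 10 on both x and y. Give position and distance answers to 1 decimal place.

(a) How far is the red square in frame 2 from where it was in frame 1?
3.6

The red square moved from (3.9, 6.5) to (4.8, 3.0), a distance of √(0.9² + 3.5²) ≈ 3.6.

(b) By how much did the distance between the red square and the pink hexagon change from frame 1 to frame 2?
-3.1

Distance in frame 1: 4.0. Distance in frame 2: 0.9.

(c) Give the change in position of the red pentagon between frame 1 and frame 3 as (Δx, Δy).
(-1.6, 0.3)

The red pentagon was at (6.6, 7.5) in frame 1 and (5.0, 7.8) in frame 3.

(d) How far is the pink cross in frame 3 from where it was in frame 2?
2.9

The pink cross moved from (4.0, 6.0) to (3.1, 8.8), a distance of √(0.9² + 2.8²) ≈ 2.9.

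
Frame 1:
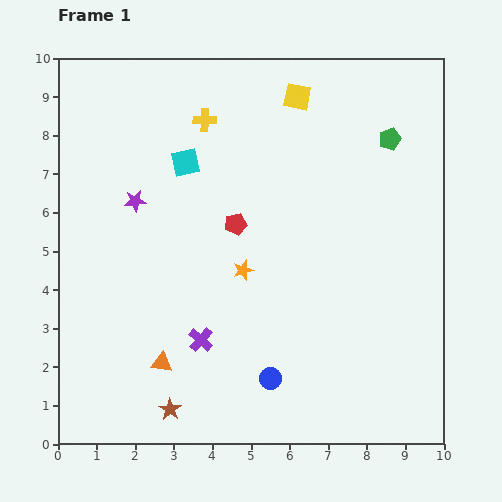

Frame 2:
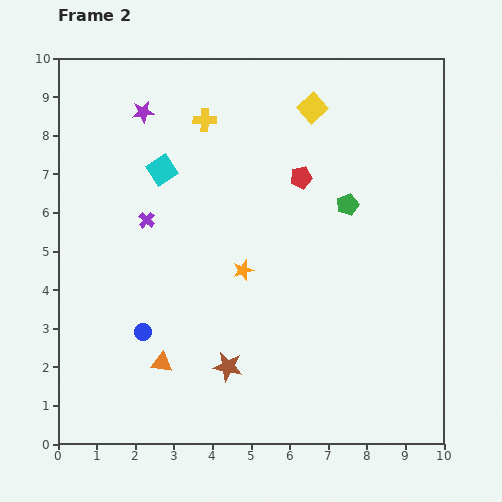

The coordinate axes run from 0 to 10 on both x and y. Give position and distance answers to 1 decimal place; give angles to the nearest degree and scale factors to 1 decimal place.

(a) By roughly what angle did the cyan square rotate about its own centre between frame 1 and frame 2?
22° counter-clockwise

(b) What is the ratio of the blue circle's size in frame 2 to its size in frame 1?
0.8×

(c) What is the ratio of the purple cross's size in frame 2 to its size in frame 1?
0.7×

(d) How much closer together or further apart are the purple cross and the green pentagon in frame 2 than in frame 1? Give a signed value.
-1.9

Distance in frame 1: 7.1. Distance in frame 2: 5.2.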